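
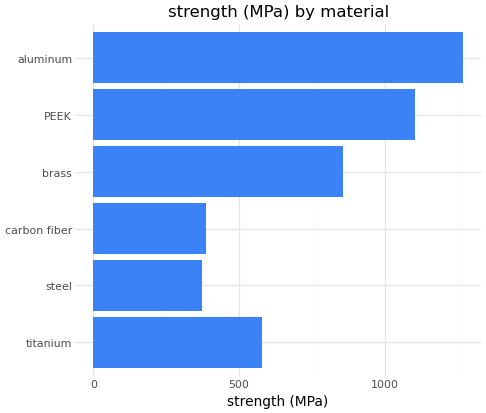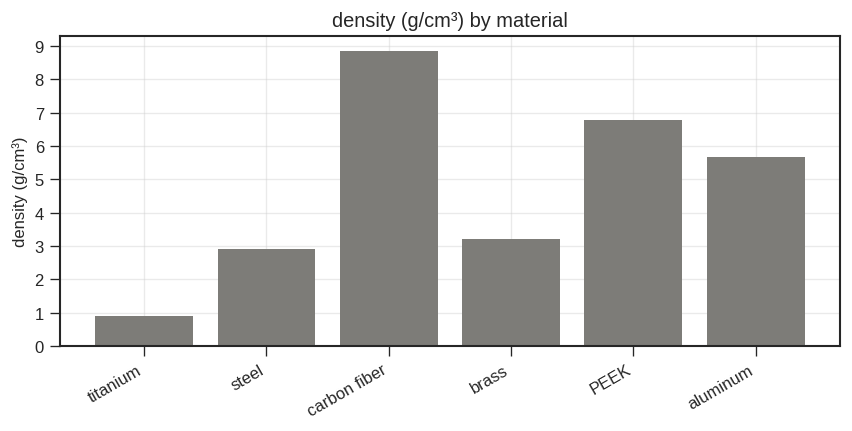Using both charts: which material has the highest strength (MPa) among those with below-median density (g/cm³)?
Chart 2 median density (g/cm³) ≈ 4; below-median materials: titanium, steel, brass. Among those, brass has the highest strength (MPa) (≈ 800).

brass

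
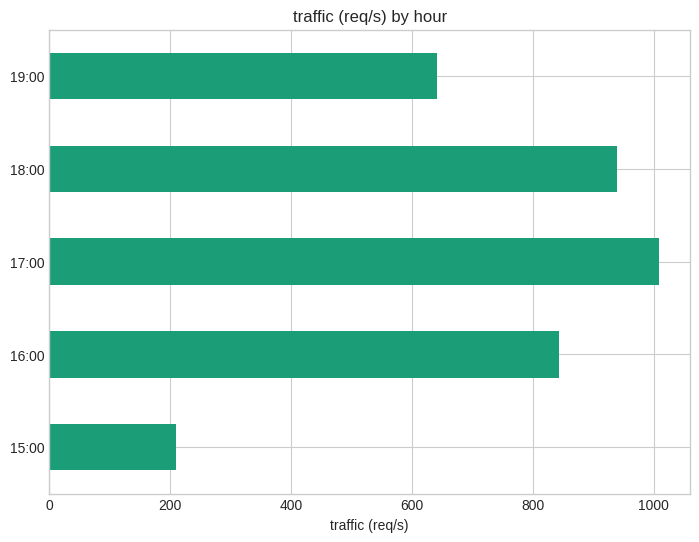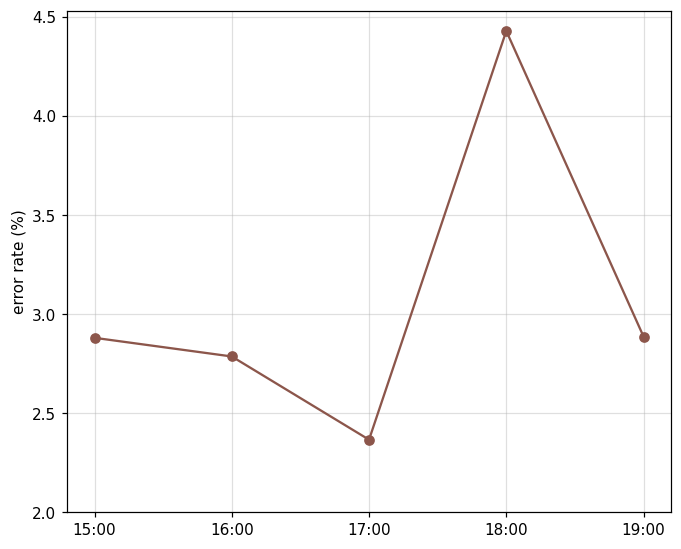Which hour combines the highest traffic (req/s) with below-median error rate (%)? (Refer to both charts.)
17:00

Chart 2 median error rate (%) ≈ 3; below-median hours: 16:00, 17:00. Among those, 17:00 has the highest traffic (req/s) (≈ 1000).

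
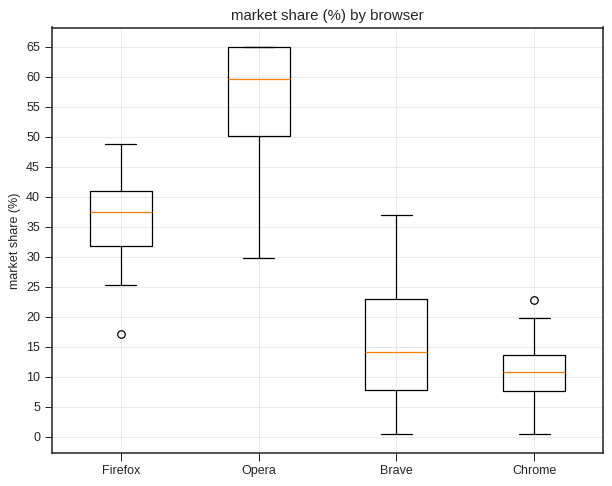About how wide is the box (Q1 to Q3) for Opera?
≈ 15

Q3 ≈ 65, Q1 ≈ 50; IQR ≈ 15.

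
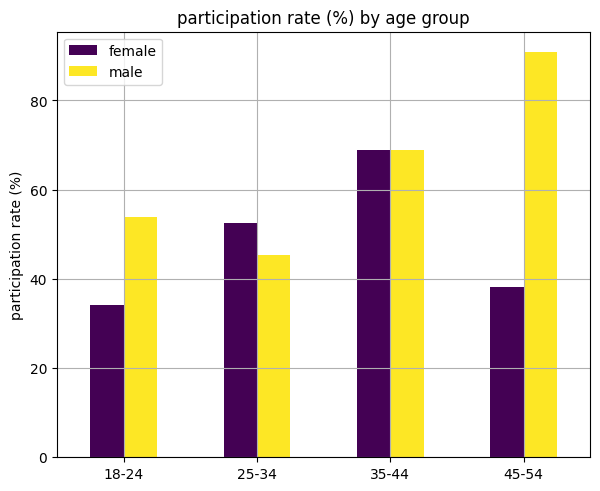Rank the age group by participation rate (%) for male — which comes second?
Top 3 for male: 45-54 ≈ 90, 35-44 ≈ 70, 18-24 ≈ 50.

35-44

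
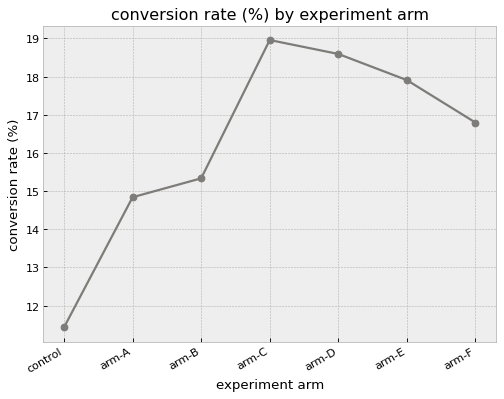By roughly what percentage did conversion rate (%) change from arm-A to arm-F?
≈ +13.3%

arm-A ≈ 15, arm-F ≈ 17; (17 − 15) / 15 ≈ +13.3%.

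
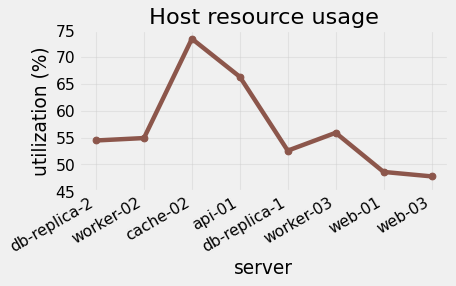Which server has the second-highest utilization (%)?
api-01

Top 3: cache-02 ≈ 75, api-01 ≈ 65, worker-03 ≈ 55.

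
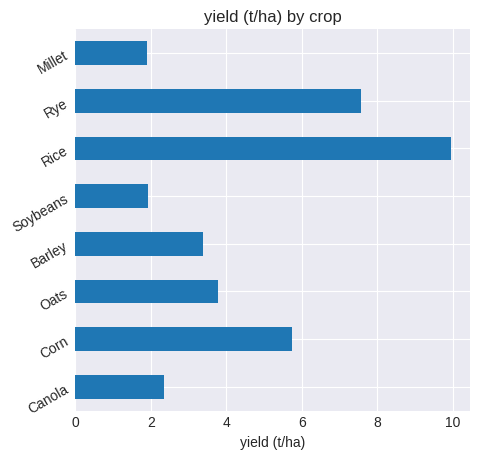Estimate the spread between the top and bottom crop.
≈ 8

Max Rice ≈ 10, min Millet ≈ 2; range ≈ 8.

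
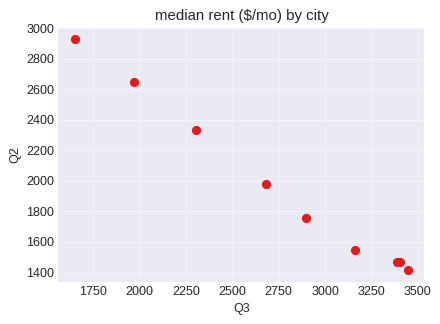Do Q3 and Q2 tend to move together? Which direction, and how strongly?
negative, strong

Points are negatively correlated; strong (|r| ≈ 1.0).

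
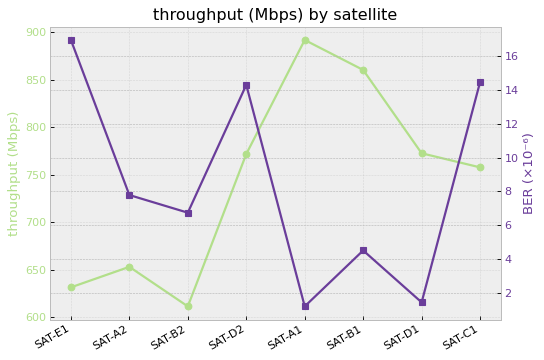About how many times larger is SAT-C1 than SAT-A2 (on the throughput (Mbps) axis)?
SAT-C1 ≈ 750, SAT-A2 ≈ 650; 750/650 ≈ 1.15.

≈ 1.15×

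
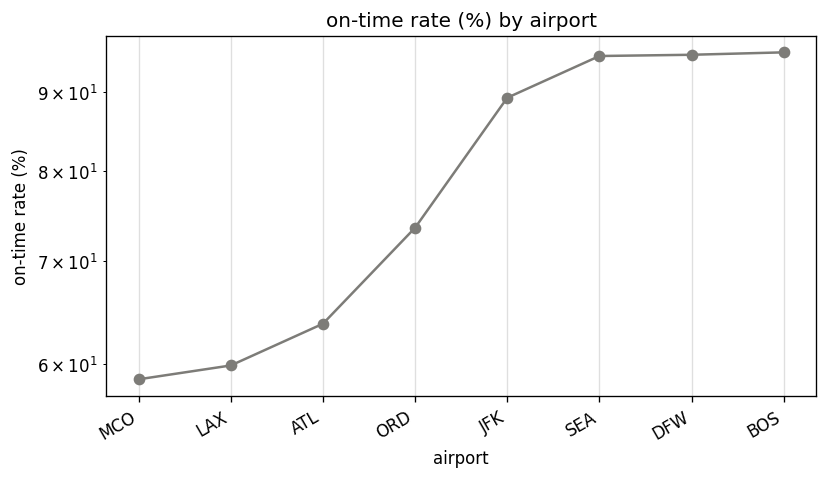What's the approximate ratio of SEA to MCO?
SEA ≈ 95, MCO ≈ 60; 95/60 ≈ 1.58.

≈ 1.58×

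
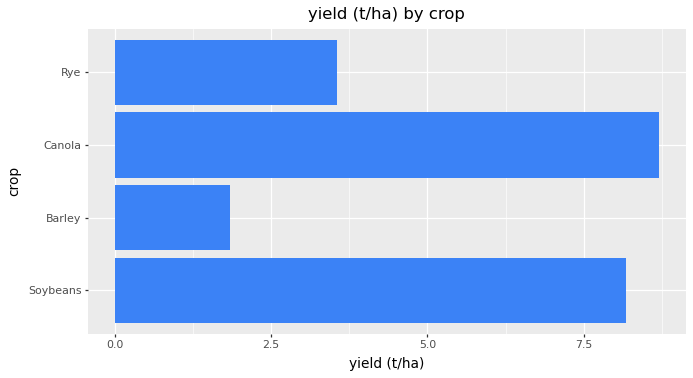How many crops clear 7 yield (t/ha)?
Above 7: Soybeans, Canola.

2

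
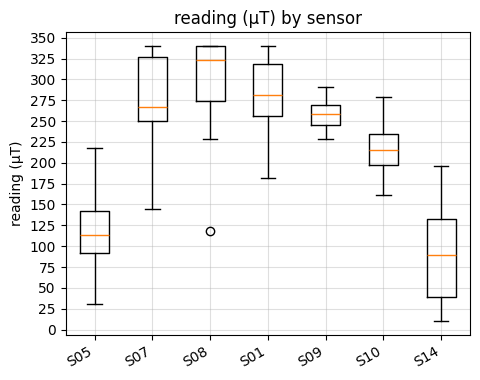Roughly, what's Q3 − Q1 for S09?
≈ 25

Q3 ≈ 275, Q1 ≈ 250; IQR ≈ 25.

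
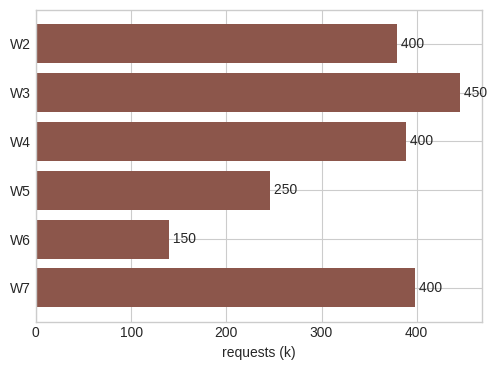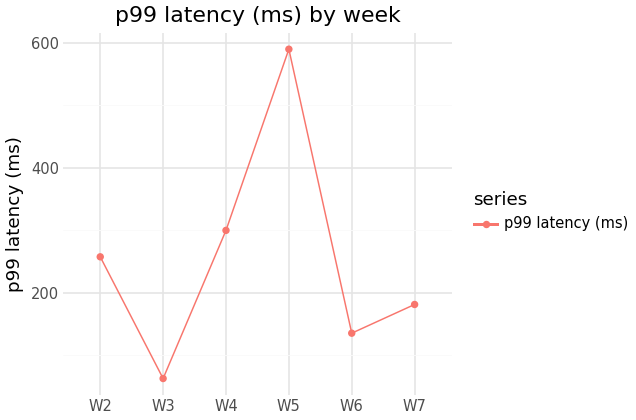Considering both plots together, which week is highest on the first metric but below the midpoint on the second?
W3

Chart 2 median p99 latency (ms) ≈ 200; below-median weeks: W3, W6, W7. Among those, W3 has the highest requests (k) (≈ 450).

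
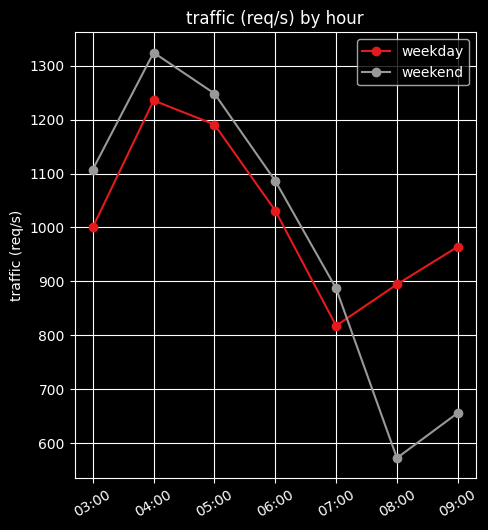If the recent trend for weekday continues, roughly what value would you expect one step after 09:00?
Last three: 800, 900, 1000 → slope ≈ 100/step → next ≈ 1100.

≈ 1100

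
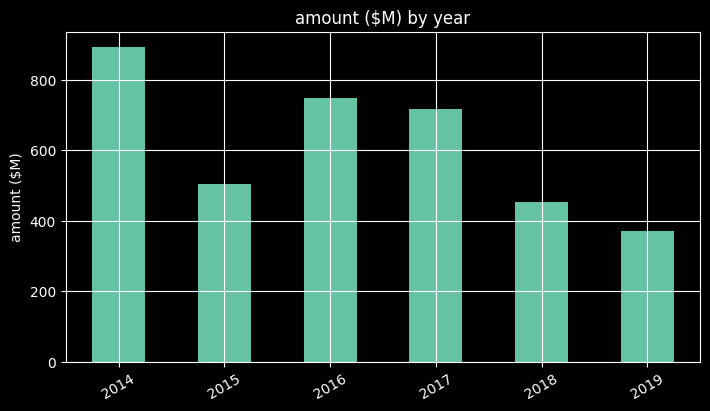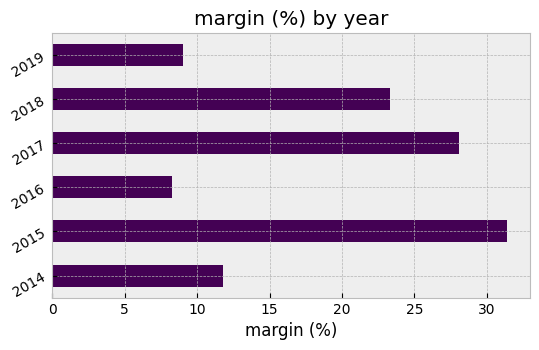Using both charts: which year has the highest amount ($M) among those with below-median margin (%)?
2014

Chart 2 median margin (%) ≈ 20; below-median years: 2014, 2016, 2019. Among those, 2014 has the highest amount ($M) (≈ 900).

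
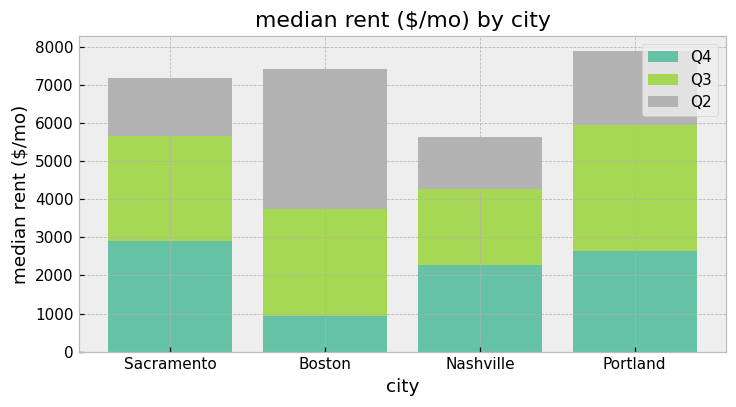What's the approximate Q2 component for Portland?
≈ 2000

Q2 top ≈ 8000, bottom ≈ 6000; segment ≈ 2000.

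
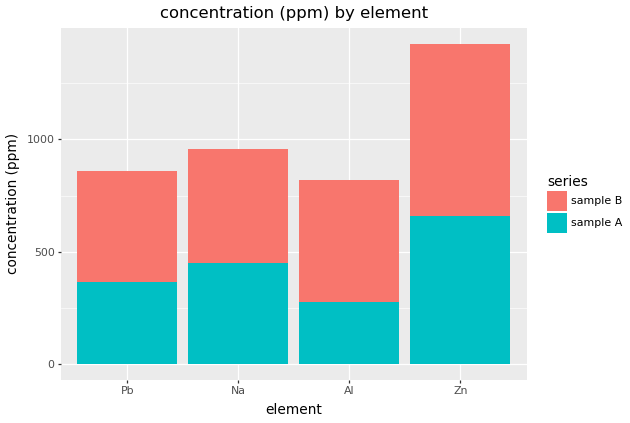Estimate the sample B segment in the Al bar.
≈ 600

sample B top ≈ 800, bottom ≈ 200; segment ≈ 600.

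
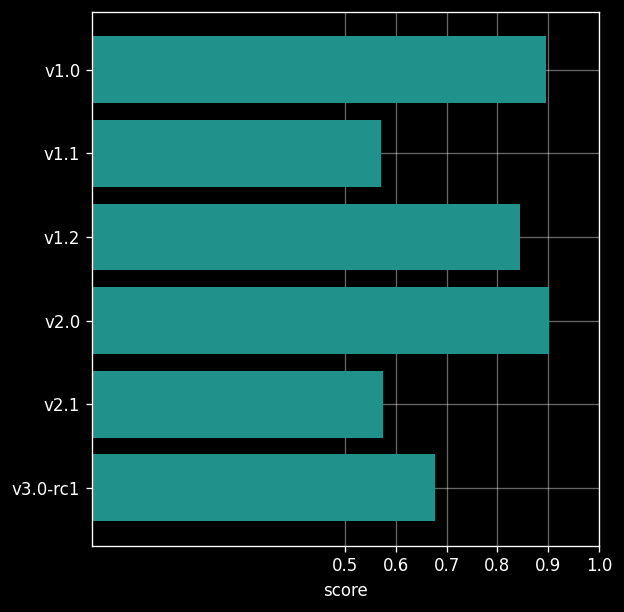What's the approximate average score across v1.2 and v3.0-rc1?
(0.8 + 0.7) / 2 ≈ 0.75.

≈ 0.75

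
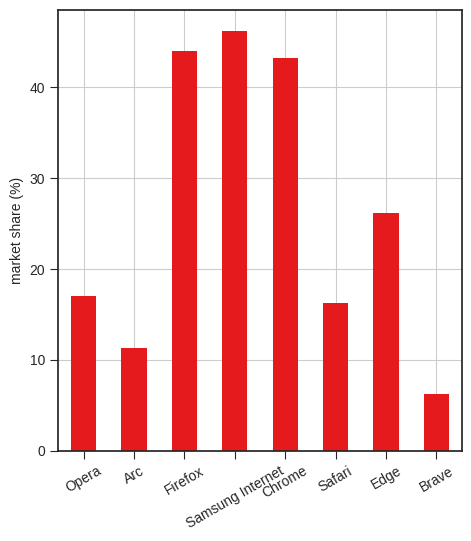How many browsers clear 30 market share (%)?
3

Above 30: Firefox, Samsung Internet, Chrome.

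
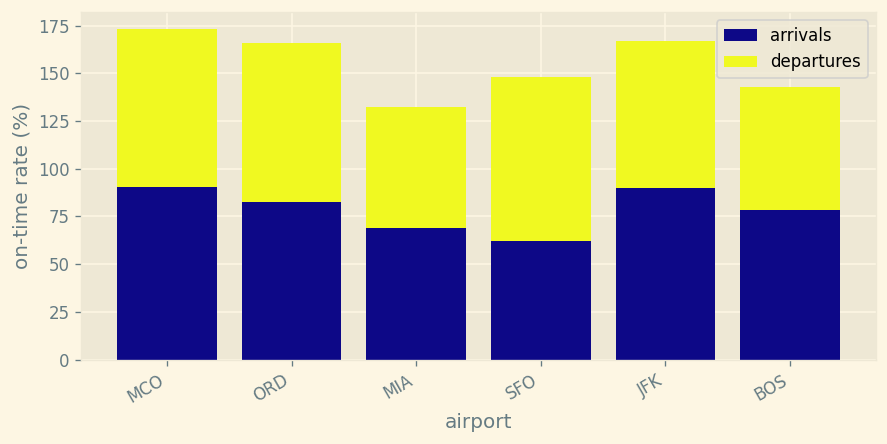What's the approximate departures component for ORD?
≈ 80

departures top ≈ 160, bottom ≈ 80; segment ≈ 80.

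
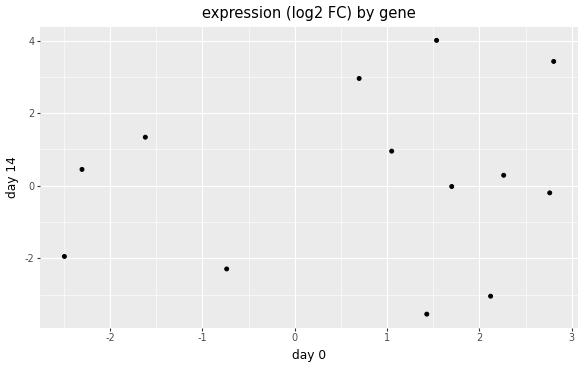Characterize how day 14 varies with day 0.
no clear correlation

Points are roughly uncorrelated; weak (|r| ≈ 0.2).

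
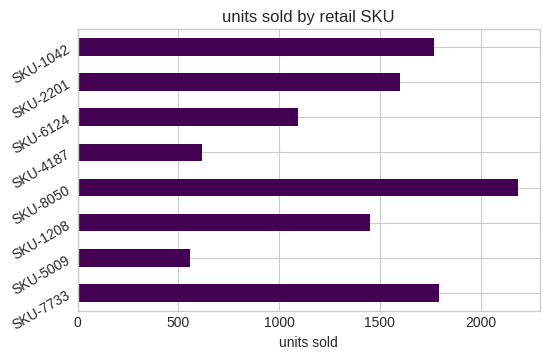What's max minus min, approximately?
Max SKU-8050 ≈ 2200, min SKU-5009 ≈ 600; range ≈ 1600.

≈ 1600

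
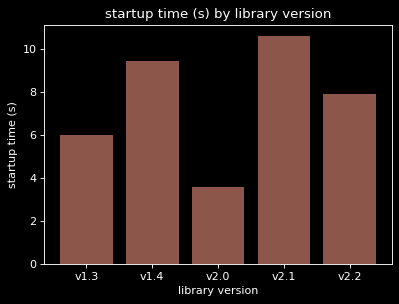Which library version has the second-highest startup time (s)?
v1.4

Top 3: v2.1 ≈ 11, v1.4 ≈ 9, v2.2 ≈ 8.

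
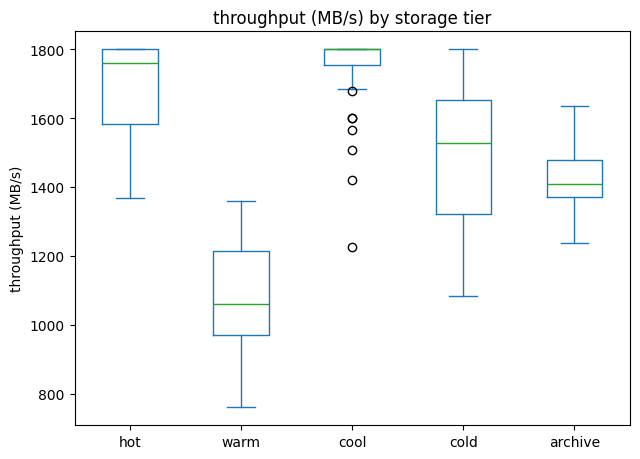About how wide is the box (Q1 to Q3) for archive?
Q3 ≈ 1500, Q1 ≈ 1400; IQR ≈ 100.

≈ 100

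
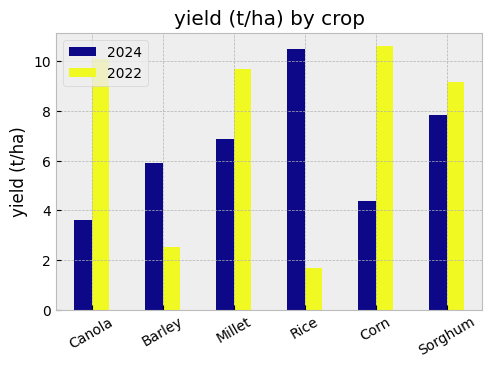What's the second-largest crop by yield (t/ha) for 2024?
Top 3 for 2024: Rice ≈ 10, Sorghum ≈ 8, Millet ≈ 7.

Sorghum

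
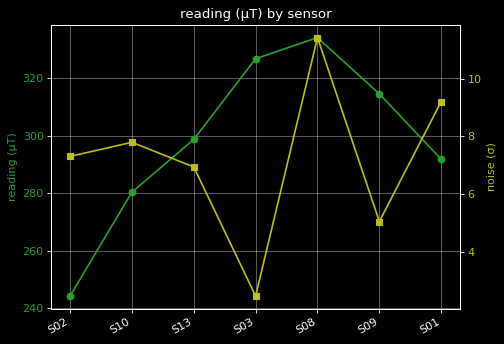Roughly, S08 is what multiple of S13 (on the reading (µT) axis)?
S08 ≈ 330, S13 ≈ 300; 330/300 ≈ 1.1.

≈ 1.1×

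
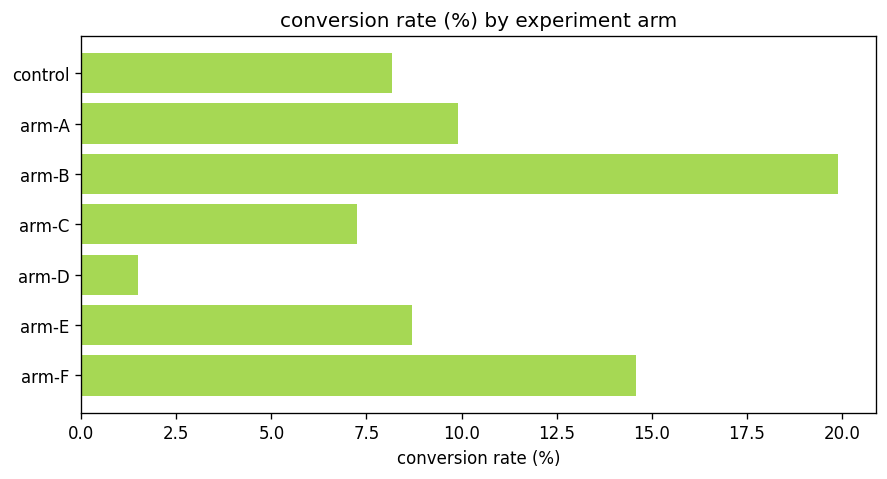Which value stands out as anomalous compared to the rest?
arm-B ≈ 20; the rest sit between ≈ 2 and ≈ 14.

arm-B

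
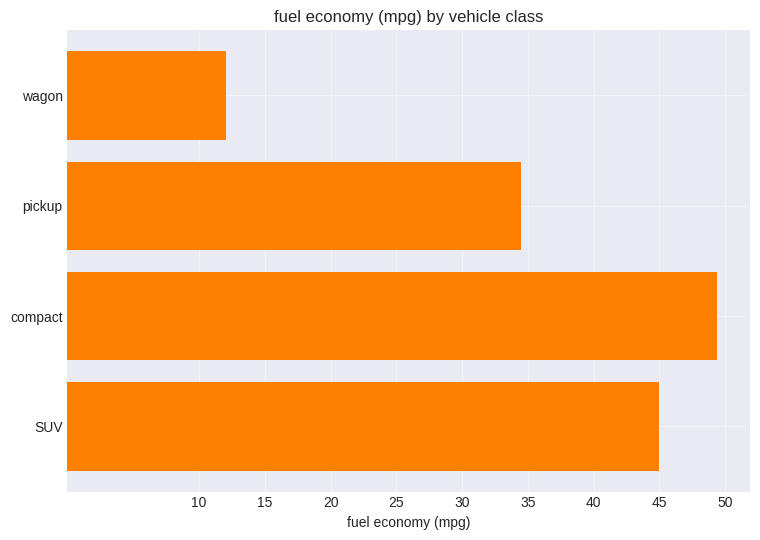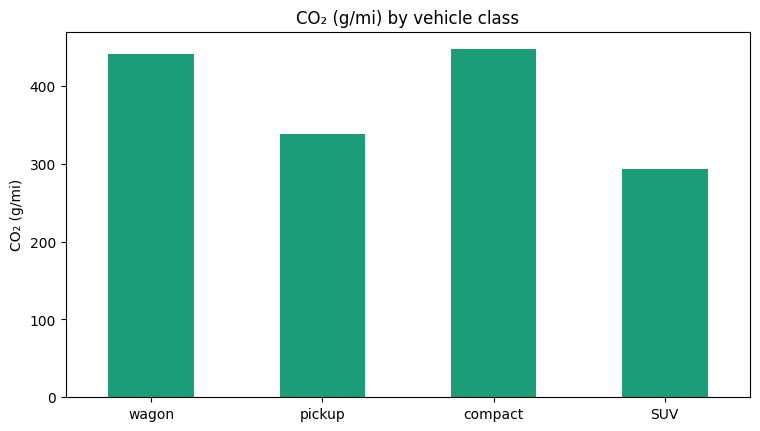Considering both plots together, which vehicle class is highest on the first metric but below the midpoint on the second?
SUV

Chart 2 median CO₂ (g/mi) ≈ 400; below-median vehicle classes: pickup, SUV. Among those, SUV has the highest fuel economy (mpg) (≈ 45).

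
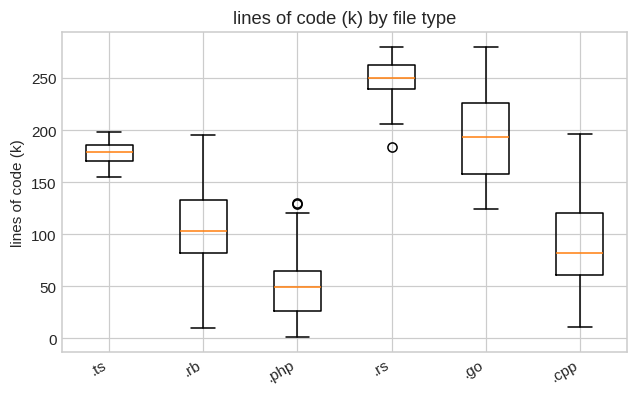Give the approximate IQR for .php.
Q3 ≈ 60, Q1 ≈ 20; IQR ≈ 40.

≈ 40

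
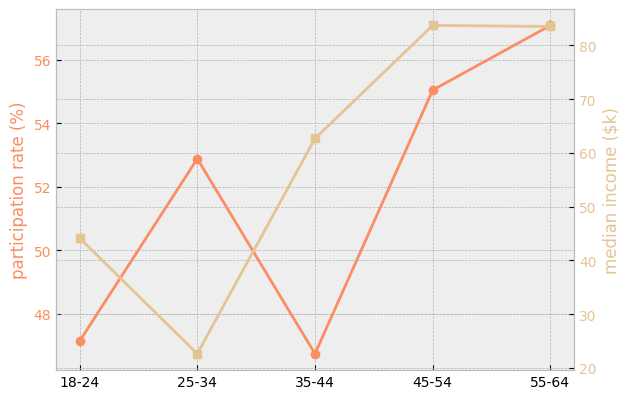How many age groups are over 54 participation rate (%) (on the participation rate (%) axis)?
2

Above 54: 45-54, 55-64.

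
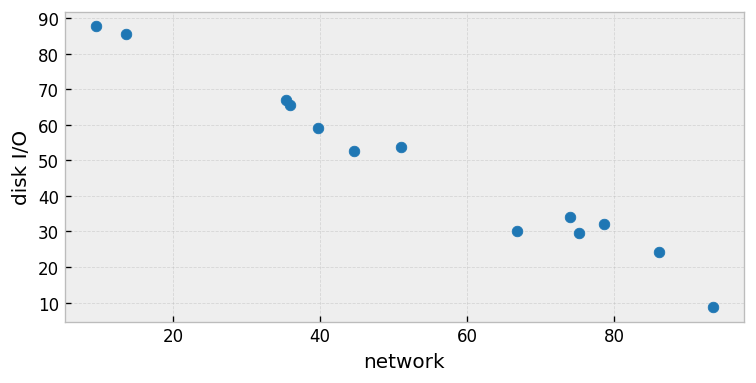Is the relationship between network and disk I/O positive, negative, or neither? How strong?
Points are negatively correlated; strong (|r| ≈ 1.0).

negative, strong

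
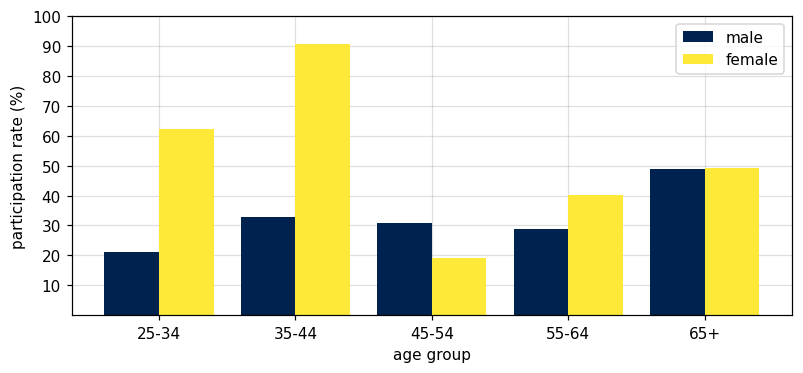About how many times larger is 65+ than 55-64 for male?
≈ 1.67×

65+ ≈ 50, 55-64 ≈ 30; 50/30 ≈ 1.67.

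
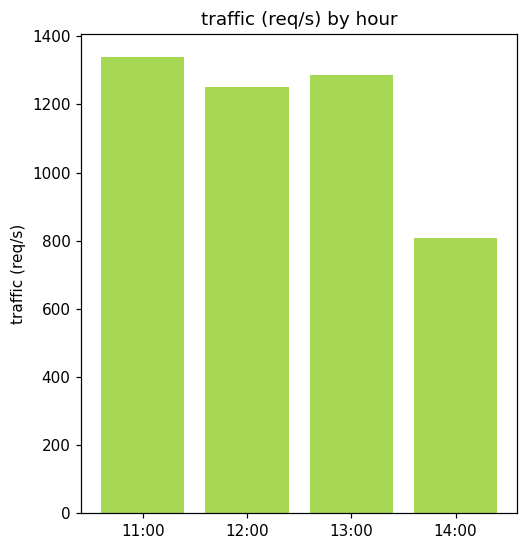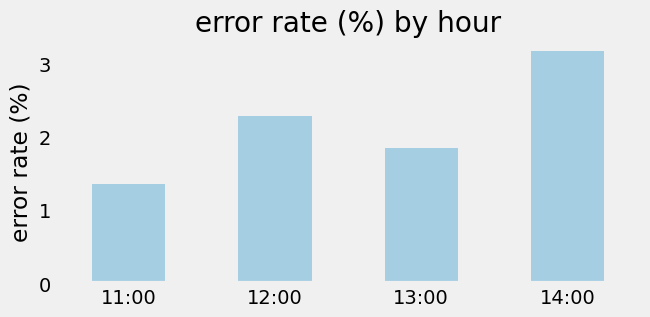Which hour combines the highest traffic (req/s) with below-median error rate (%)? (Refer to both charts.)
11:00

Chart 2 median error rate (%) ≈ 2; below-median hours: 11:00, 13:00. Among those, 11:00 has the highest traffic (req/s) (≈ 1400).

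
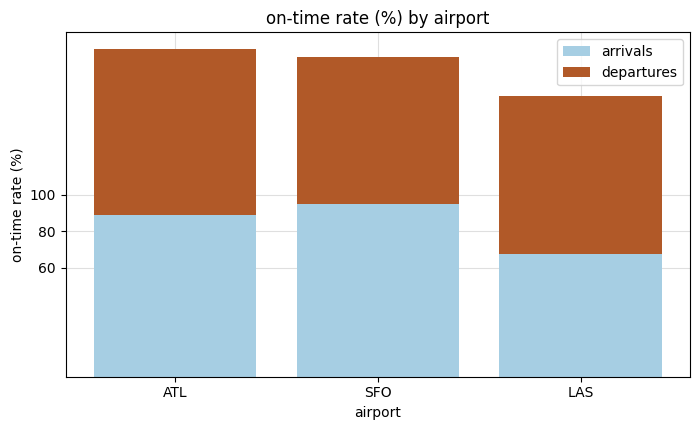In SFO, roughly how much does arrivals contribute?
≈ 100

arrivals top ≈ 100, bottom ≈ 0; segment ≈ 100.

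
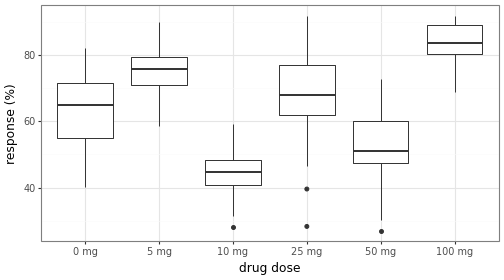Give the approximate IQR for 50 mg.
≈ 15

Q3 ≈ 60, Q1 ≈ 45; IQR ≈ 15.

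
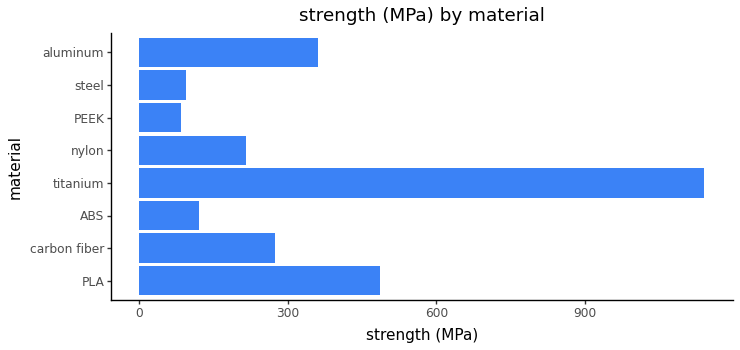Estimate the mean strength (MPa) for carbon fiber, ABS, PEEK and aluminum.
≈ 225

(300 + 100 + 100 + 400) / 4 ≈ 225.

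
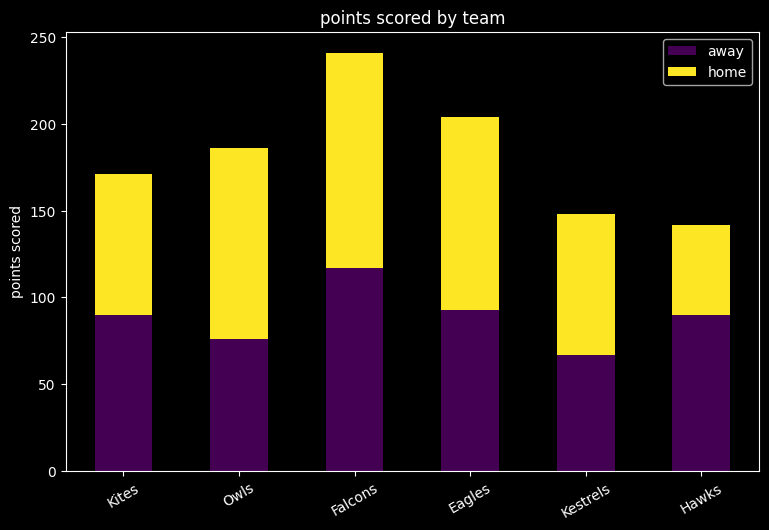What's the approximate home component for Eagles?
home top ≈ 200, bottom ≈ 100; segment ≈ 100.

≈ 100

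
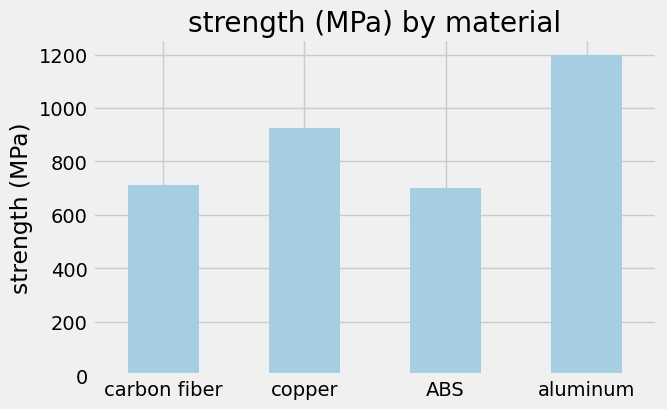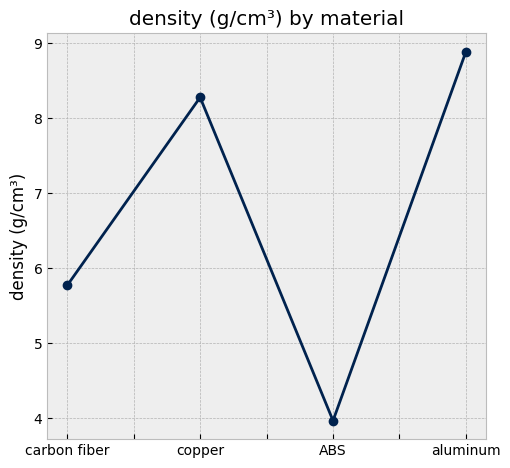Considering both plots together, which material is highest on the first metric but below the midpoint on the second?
carbon fiber

Chart 2 median density (g/cm³) ≈ 7; below-median materials: carbon fiber, ABS. Among those, carbon fiber has the highest strength (MPa) (≈ 800).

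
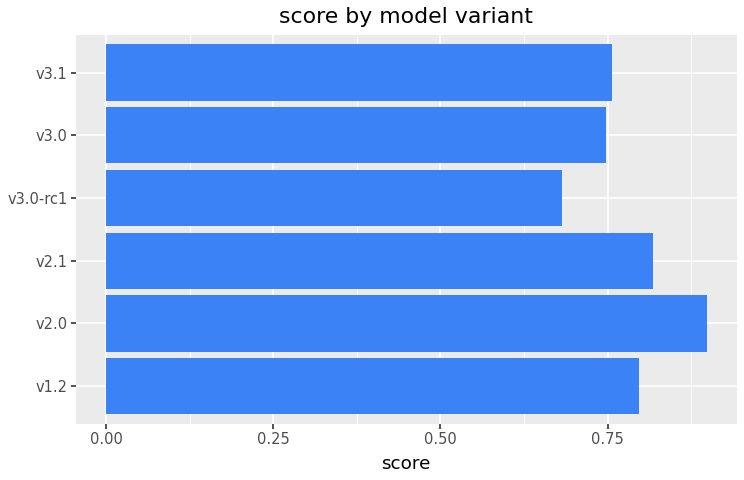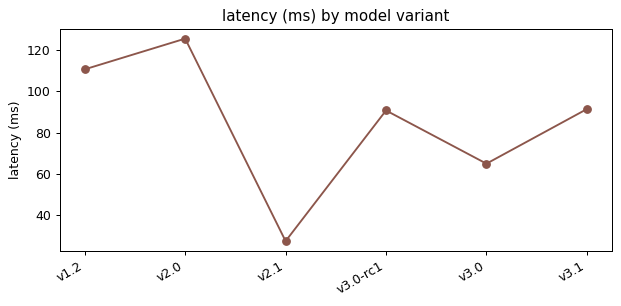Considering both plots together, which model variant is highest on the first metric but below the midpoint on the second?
Chart 2 median latency (ms) ≈ 100; below-median model variants: v2.1, v3.0-rc1, v3.0. Among those, v2.1 has the highest score (≈ 0.8).

v2.1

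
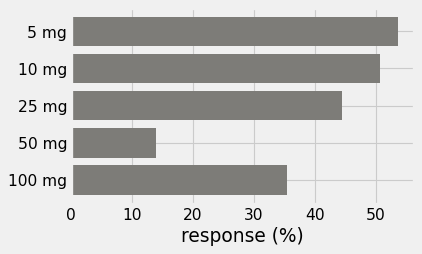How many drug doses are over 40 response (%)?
3

Above 40: 5 mg, 10 mg, 25 mg.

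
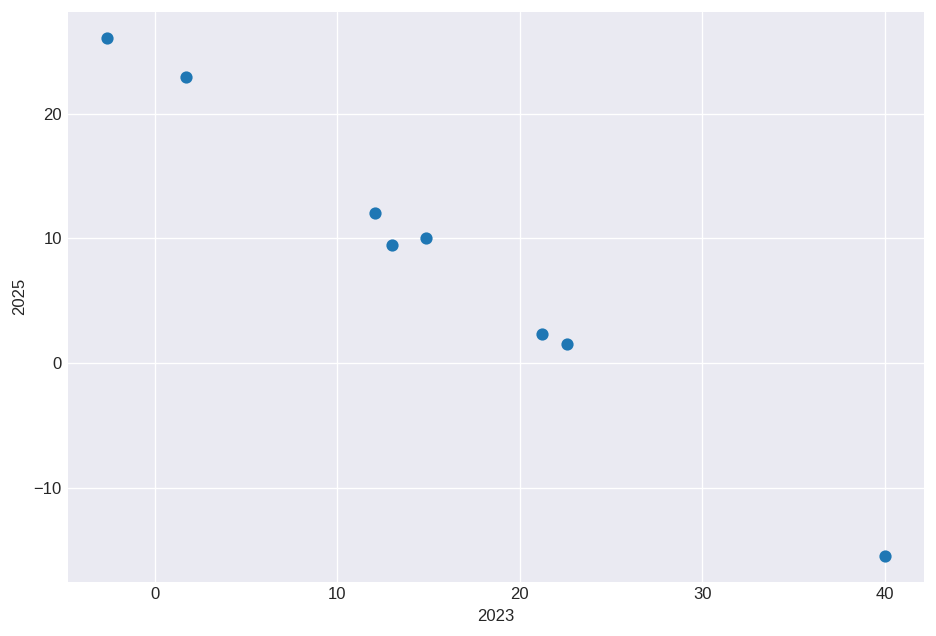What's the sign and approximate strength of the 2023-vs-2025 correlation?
negative, strong

Points are negatively correlated; strong (|r| ≈ 1.0).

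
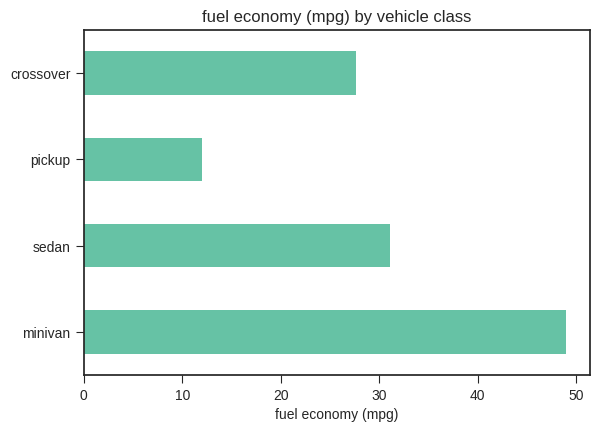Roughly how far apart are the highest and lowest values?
≈ 40

Max minivan ≈ 50, min pickup ≈ 10; range ≈ 40.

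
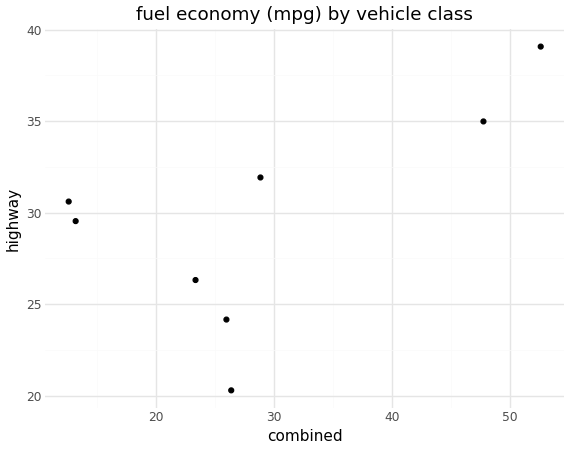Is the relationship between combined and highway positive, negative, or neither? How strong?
positive, moderate

Points are positively correlated; moderate (|r| ≈ 0.6).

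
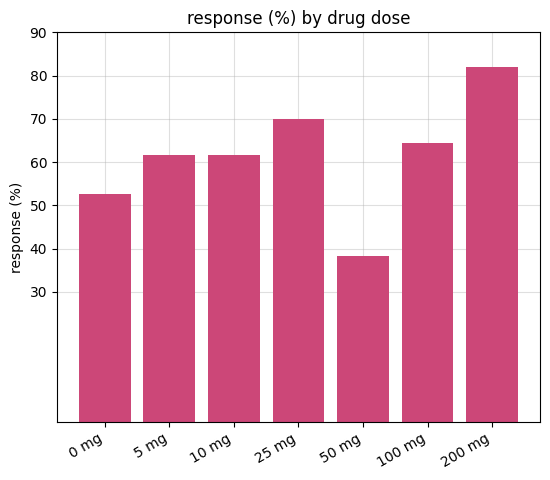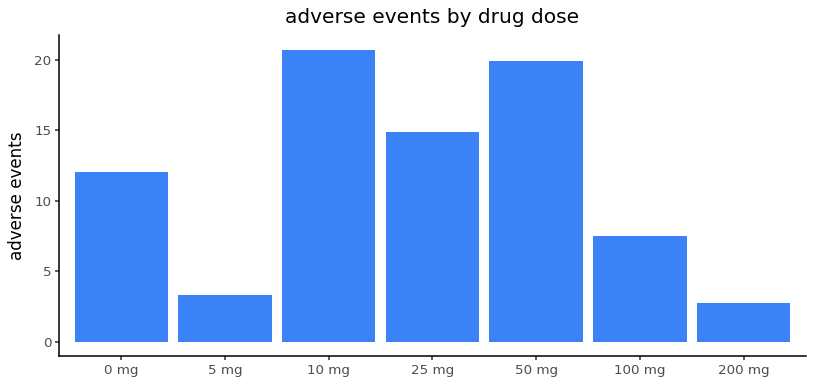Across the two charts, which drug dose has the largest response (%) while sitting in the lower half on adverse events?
Chart 2 median adverse events ≈ 12; below-median drug doses: 5 mg, 100 mg, 200 mg. Among those, 200 mg has the highest response (%) (≈ 80).

200 mg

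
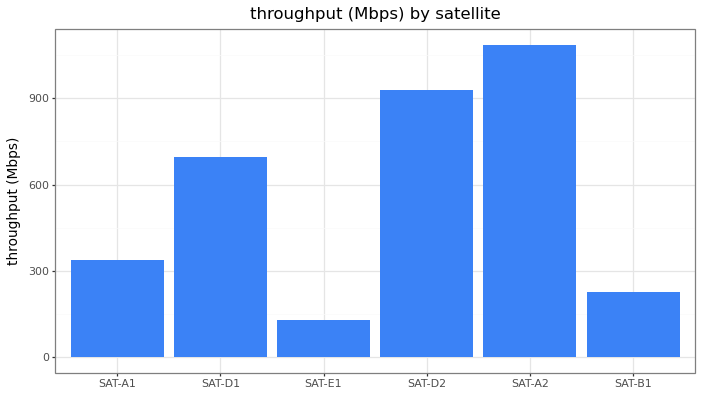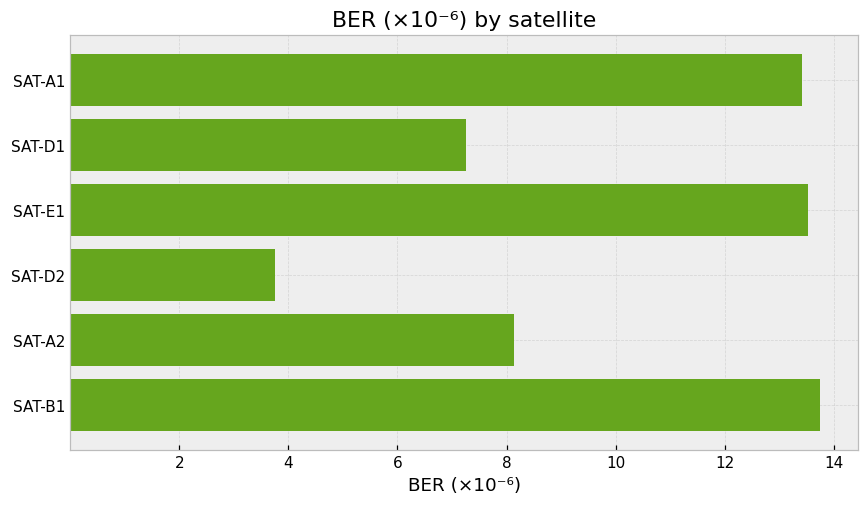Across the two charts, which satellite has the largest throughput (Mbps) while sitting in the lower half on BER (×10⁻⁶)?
Chart 2 median BER (×10⁻⁶) ≈ 10; below-median satellites: SAT-D1, SAT-D2, SAT-A2. Among those, SAT-A2 has the highest throughput (Mbps) (≈ 1100).

SAT-A2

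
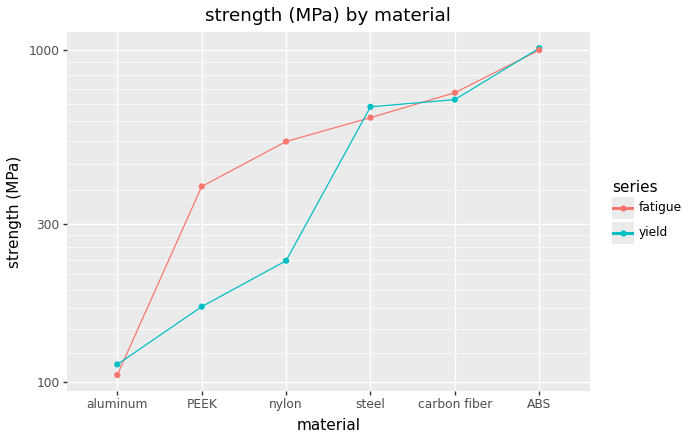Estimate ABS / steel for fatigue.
≈ 1.67×

ABS ≈ 1000, steel ≈ 600; 1000/600 ≈ 1.67.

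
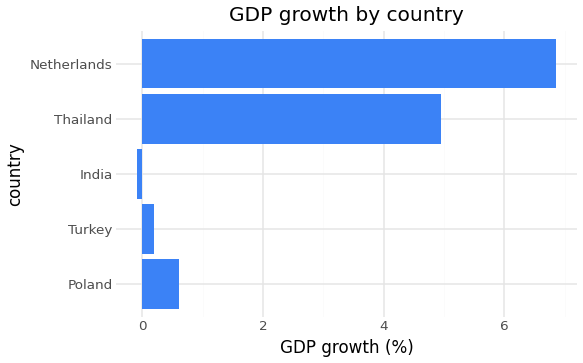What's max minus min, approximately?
Max Netherlands ≈ 7, min India ≈ 0; range ≈ 7.

≈ 7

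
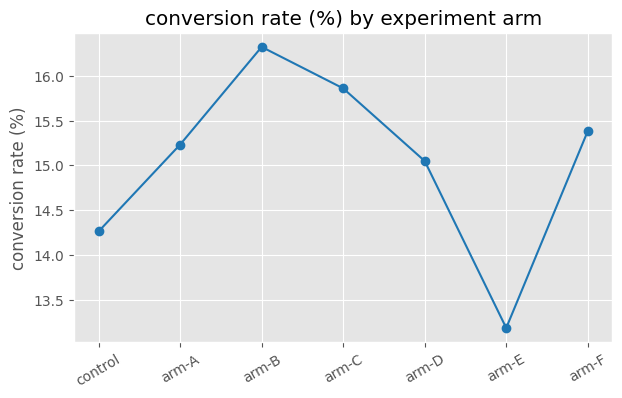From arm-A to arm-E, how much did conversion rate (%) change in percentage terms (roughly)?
≈ -13.3%

arm-A ≈ 15.0, arm-E ≈ 13.0; (13.0 − 15.0) / 15.0 ≈ -13.3%.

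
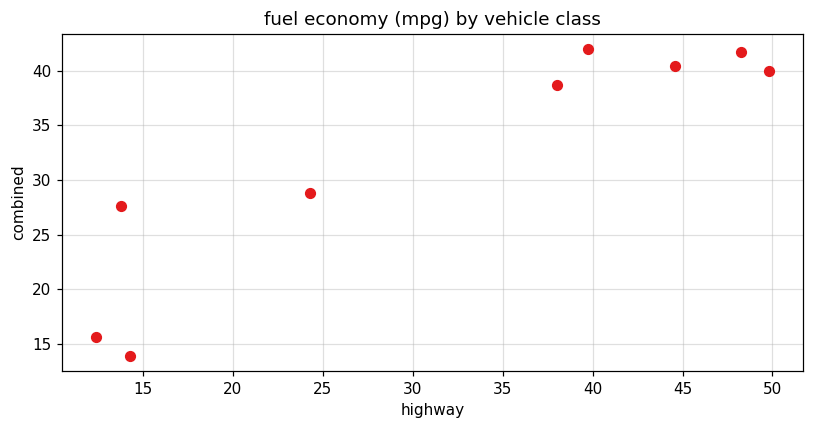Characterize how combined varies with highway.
positive, strong

Points are positively correlated; strong (|r| ≈ 0.9).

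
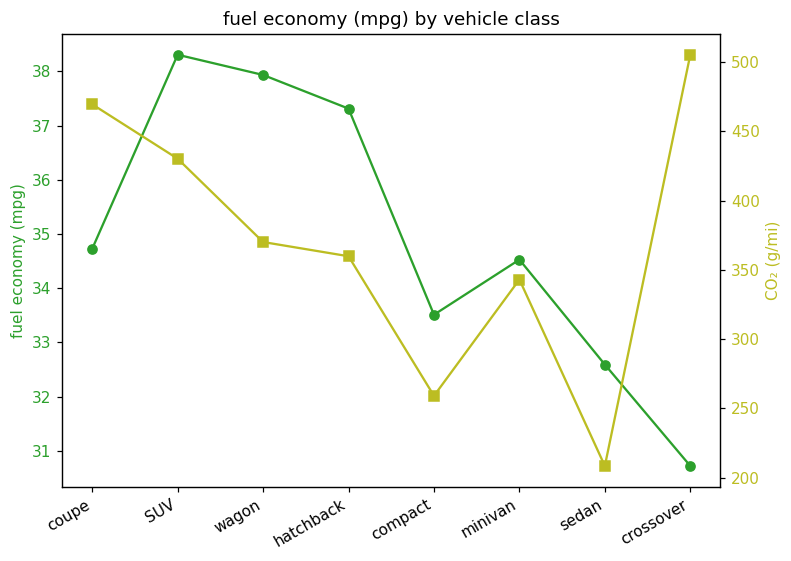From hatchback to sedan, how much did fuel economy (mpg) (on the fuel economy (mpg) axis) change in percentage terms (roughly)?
≈ -10.8%

hatchback ≈ 37, sedan ≈ 33; (33 − 37) / 37 ≈ -10.8%.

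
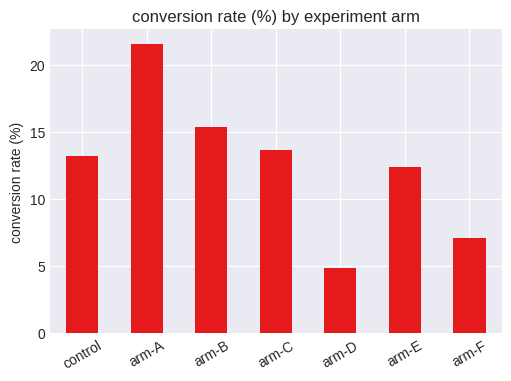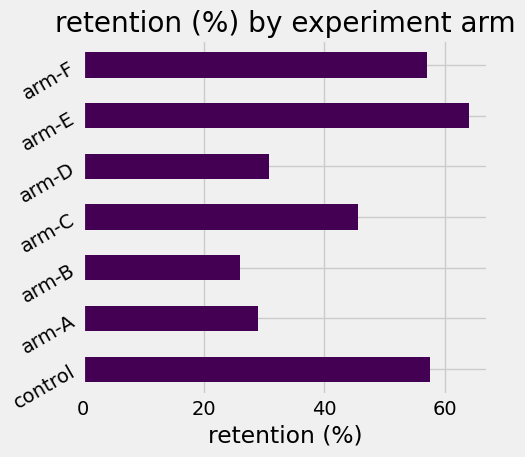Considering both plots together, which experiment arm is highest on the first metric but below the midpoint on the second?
arm-A

Chart 2 median retention (%) ≈ 50; below-median experiment arms: arm-A, arm-B, arm-D. Among those, arm-A has the highest conversion rate (%) (≈ 22).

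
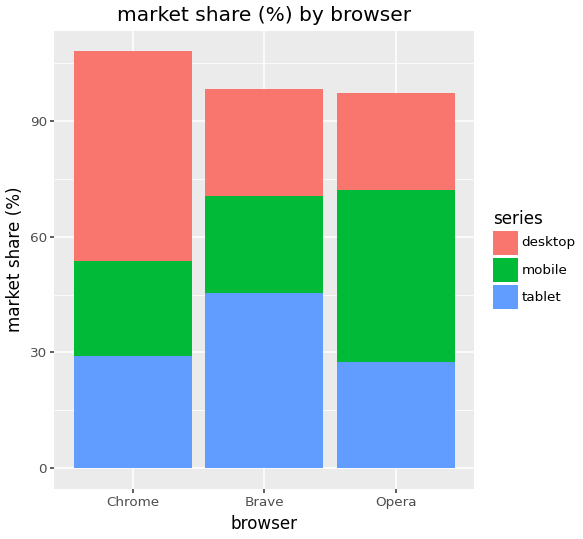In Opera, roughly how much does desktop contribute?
desktop top ≈ 100, bottom ≈ 70; segment ≈ 30.

≈ 30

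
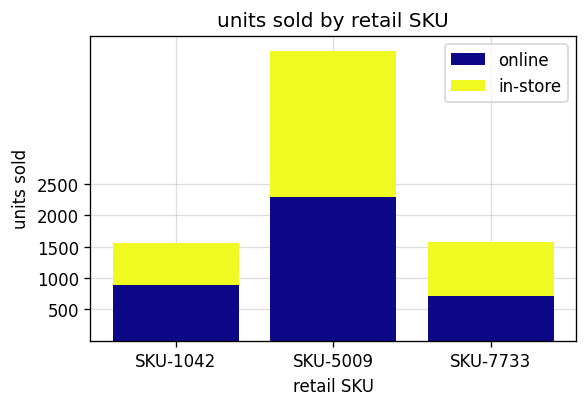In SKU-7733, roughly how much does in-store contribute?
in-store top ≈ 1500, bottom ≈ 500; segment ≈ 1000.

≈ 1000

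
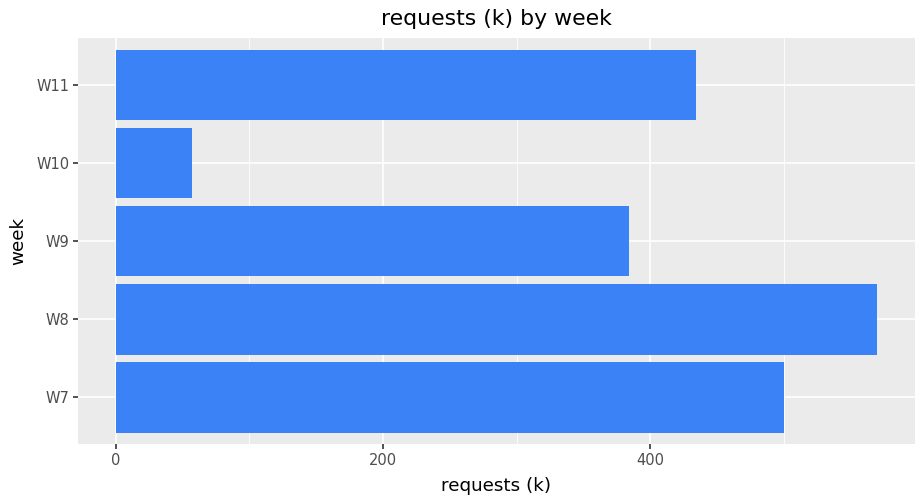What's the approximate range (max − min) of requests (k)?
≈ 500

Max W8 ≈ 550, min W10 ≈ 50; range ≈ 500.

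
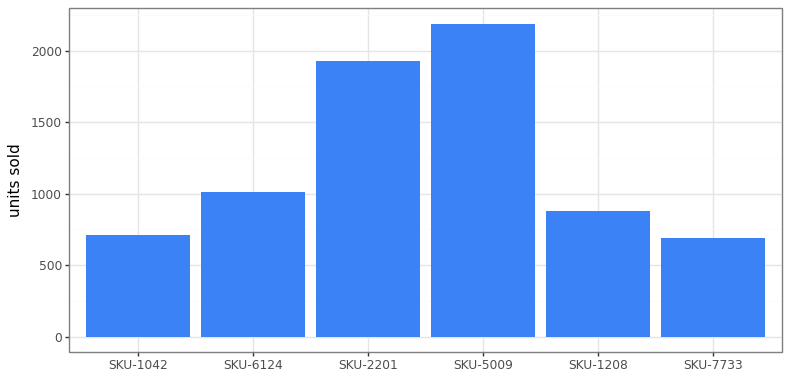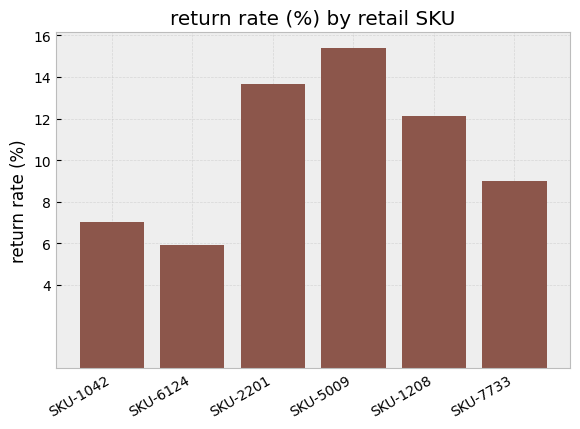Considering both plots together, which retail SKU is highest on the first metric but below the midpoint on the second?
SKU-6124

Chart 2 median return rate (%) ≈ 10; below-median retail SKUs: SKU-1042, SKU-6124, SKU-7733. Among those, SKU-6124 has the highest units sold (≈ 1000).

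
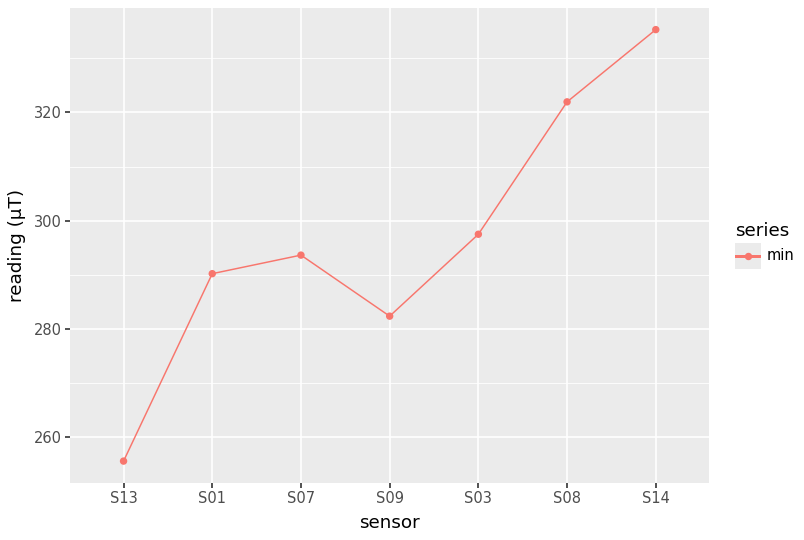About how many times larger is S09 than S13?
S09 ≈ 280, S13 ≈ 260; 280/260 ≈ 1.08.

≈ 1.08×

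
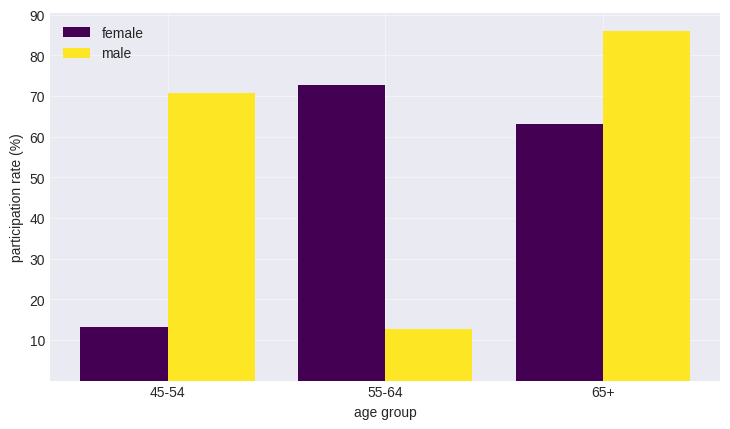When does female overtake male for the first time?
55-64

45-54: female ≈ 10 vs male ≈ 70 (not yet); 55-64: female ≈ 70 vs male ≈ 10 (first crossover).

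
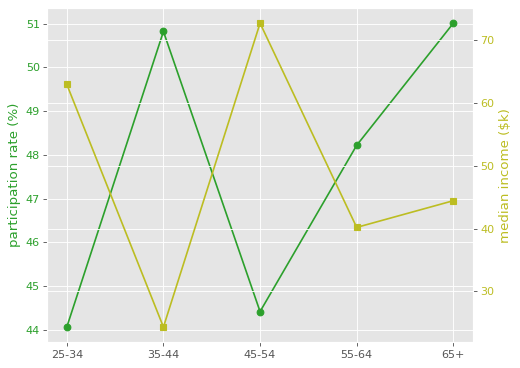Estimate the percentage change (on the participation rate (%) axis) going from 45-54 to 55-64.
45-54 ≈ 44, 55-64 ≈ 48; (48 − 44) / 44 ≈ +9.1%.

≈ +9.1%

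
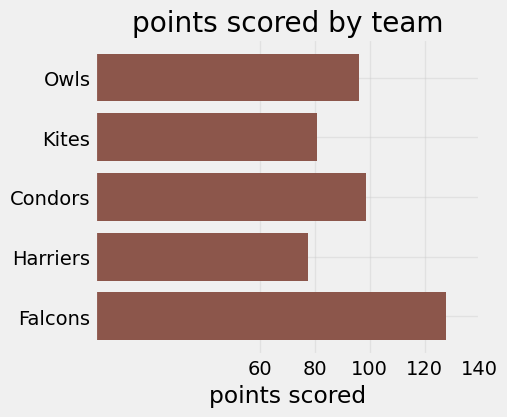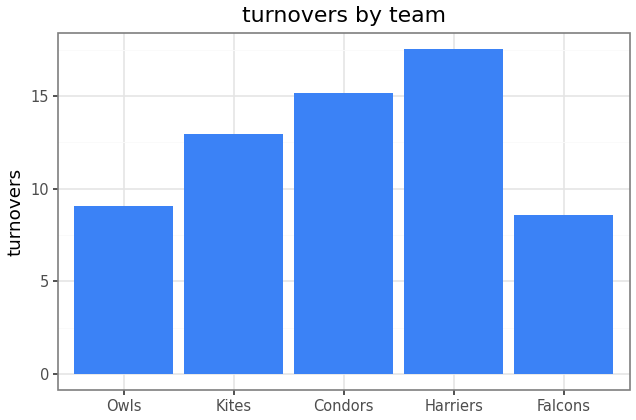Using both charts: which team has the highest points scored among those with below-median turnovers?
Falcons

Chart 2 median turnovers ≈ 12; below-median teams: Owls, Falcons. Among those, Falcons has the highest points scored (≈ 120).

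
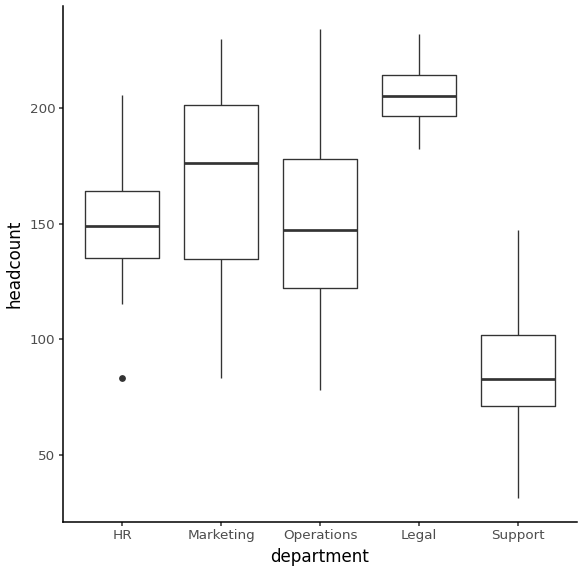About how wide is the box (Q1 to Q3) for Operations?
Q3 ≈ 180, Q1 ≈ 120; IQR ≈ 60.

≈ 60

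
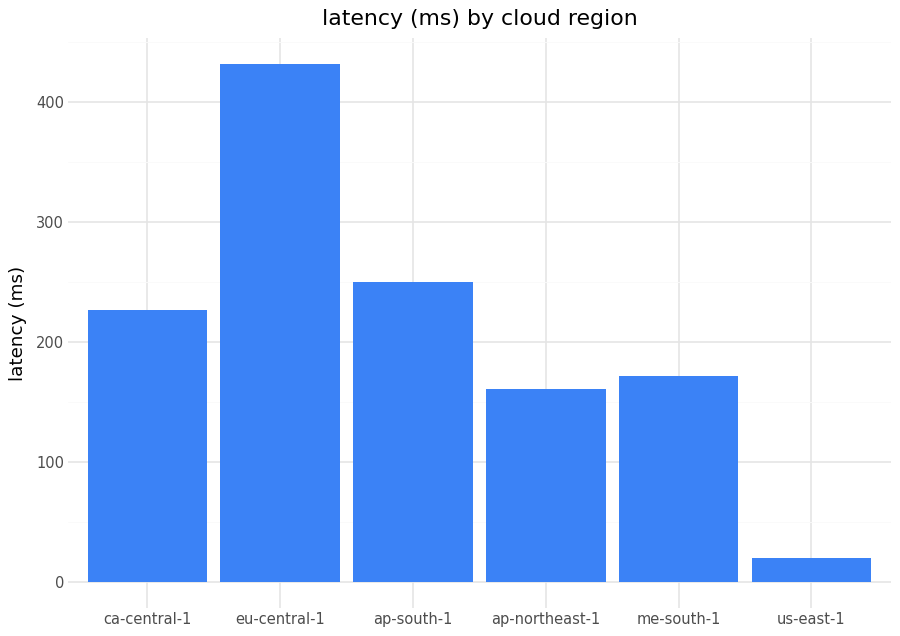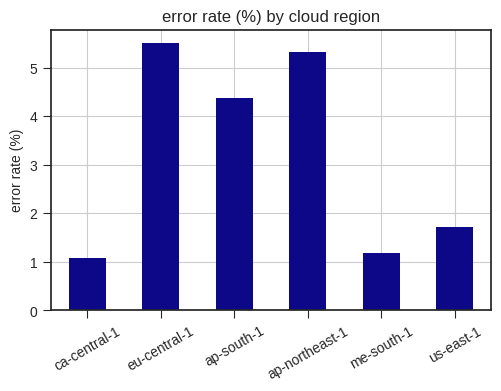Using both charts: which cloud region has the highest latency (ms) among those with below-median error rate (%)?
ca-central-1

Chart 2 median error rate (%) ≈ 3; below-median cloud regions: ca-central-1, me-south-1, us-east-1. Among those, ca-central-1 has the highest latency (ms) (≈ 250).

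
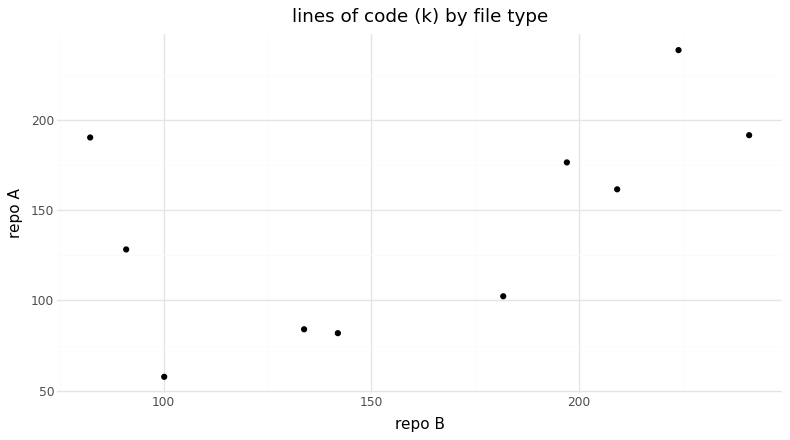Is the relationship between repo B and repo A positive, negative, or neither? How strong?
positive, moderate

Points are positively correlated; moderate (|r| ≈ 0.5).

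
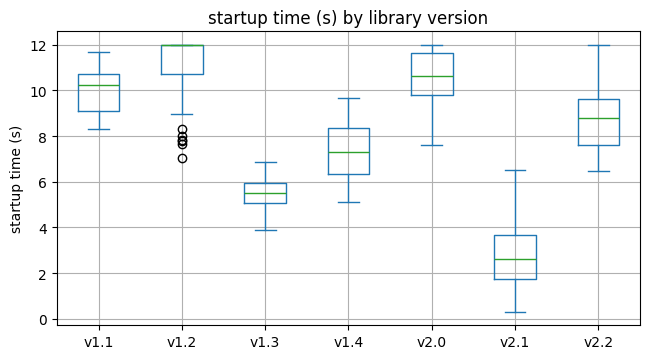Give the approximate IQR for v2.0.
Q3 ≈ 12, Q1 ≈ 10; IQR ≈ 2.

≈ 2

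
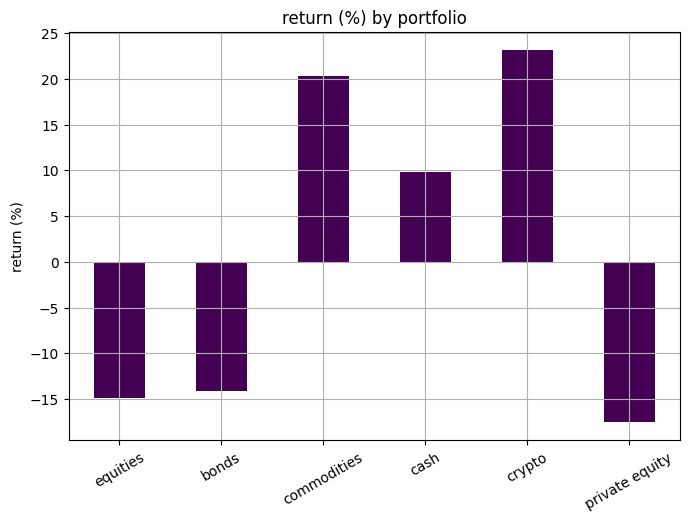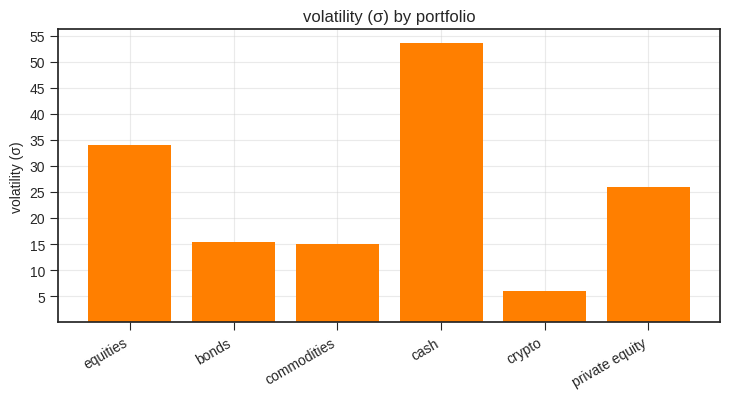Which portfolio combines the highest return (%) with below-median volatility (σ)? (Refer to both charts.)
crypto

Chart 2 median volatility (σ) ≈ 20; below-median portfolios: bonds, commodities, crypto. Among those, crypto has the highest return (%) (≈ 25).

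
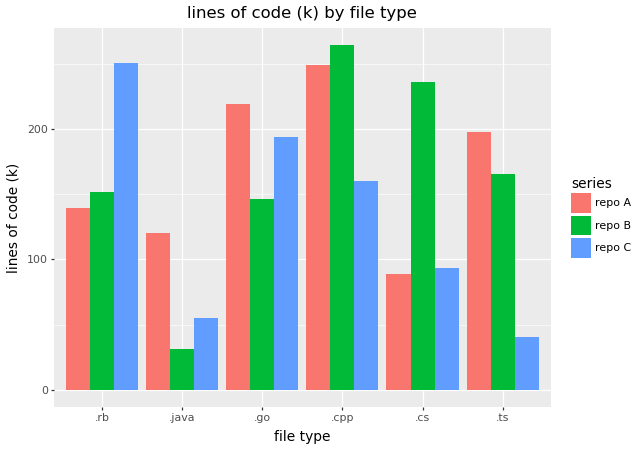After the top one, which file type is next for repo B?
Top 3 for repo B: .cpp ≈ 275, .cs ≈ 225, .ts ≈ 175.

.cs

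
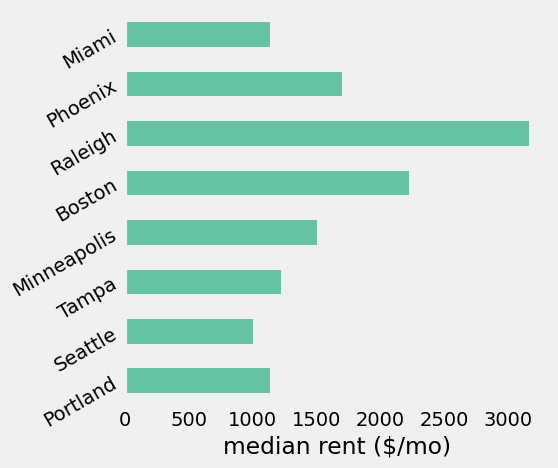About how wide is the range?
Max Raleigh ≈ 3000, min Seattle ≈ 1000; range ≈ 2000.

≈ 2000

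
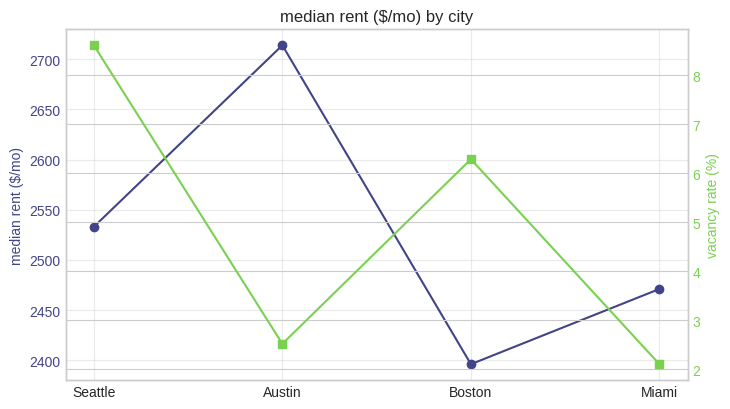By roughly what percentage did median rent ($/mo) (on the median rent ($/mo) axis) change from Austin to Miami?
Austin ≈ 2700, Miami ≈ 2450; (2450 − 2700) / 2700 ≈ -9.3%.

≈ -9.3%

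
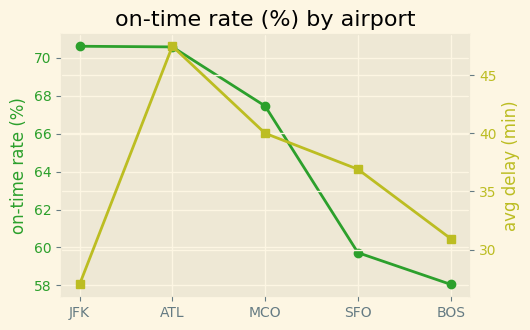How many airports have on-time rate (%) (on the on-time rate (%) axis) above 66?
Above 66: JFK, ATL, MCO.

3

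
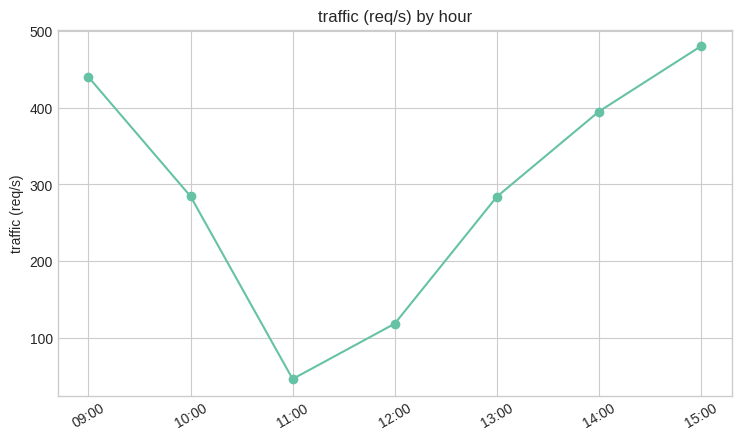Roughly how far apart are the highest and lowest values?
≈ 450

Max 15:00 ≈ 500, min 11:00 ≈ 50; range ≈ 450.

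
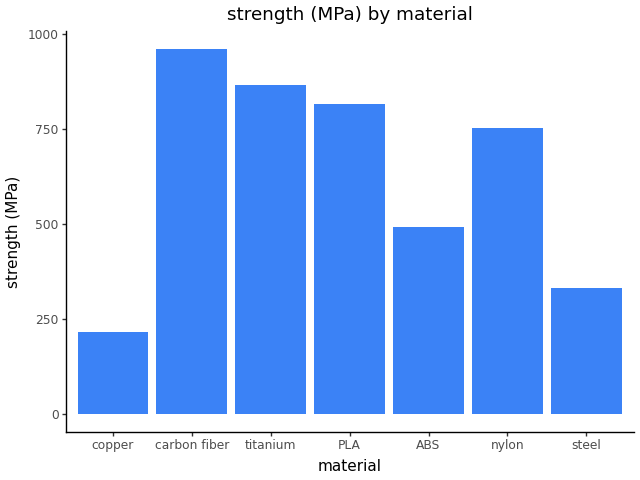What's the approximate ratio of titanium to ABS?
≈ 1.8×

titanium ≈ 900, ABS ≈ 500; 900/500 ≈ 1.8.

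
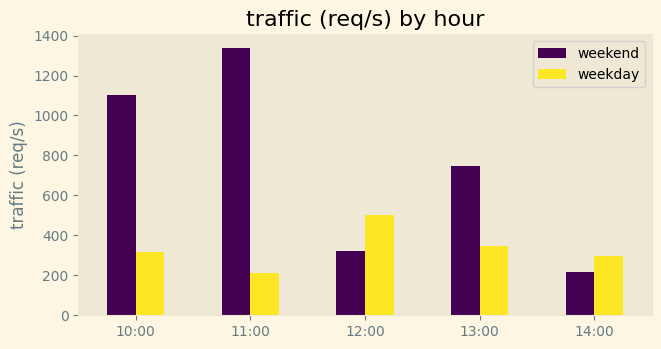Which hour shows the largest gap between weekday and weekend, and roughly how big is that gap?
11:00, ≈ 1200 req/s

11:00: weekday ≈ 200, weekend ≈ 1400 → gap ≈ 1200. Next-largest (10:00) is only ≈ 800.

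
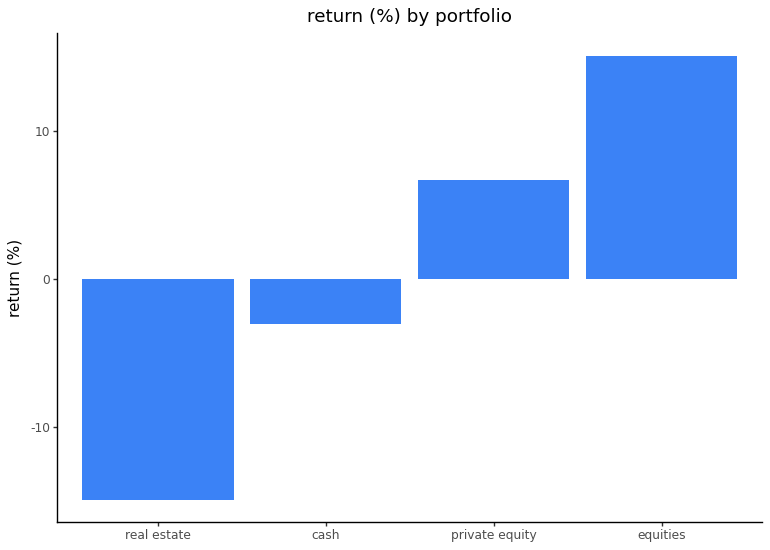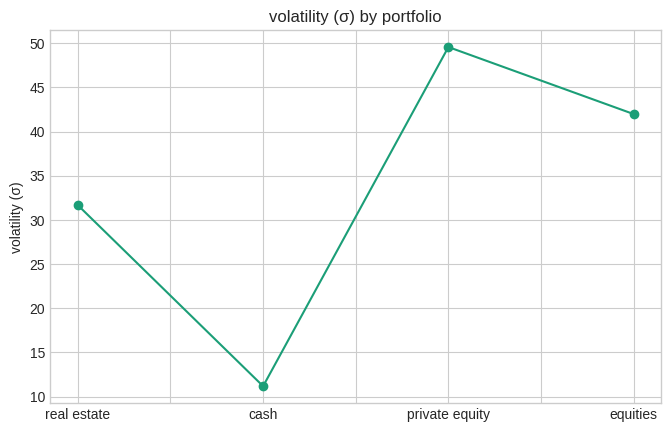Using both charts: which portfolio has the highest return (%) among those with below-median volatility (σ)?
Chart 2 median volatility (σ) ≈ 35; below-median portfolios: real estate, cash. Among those, cash has the highest return (%) (≈ -4).

cash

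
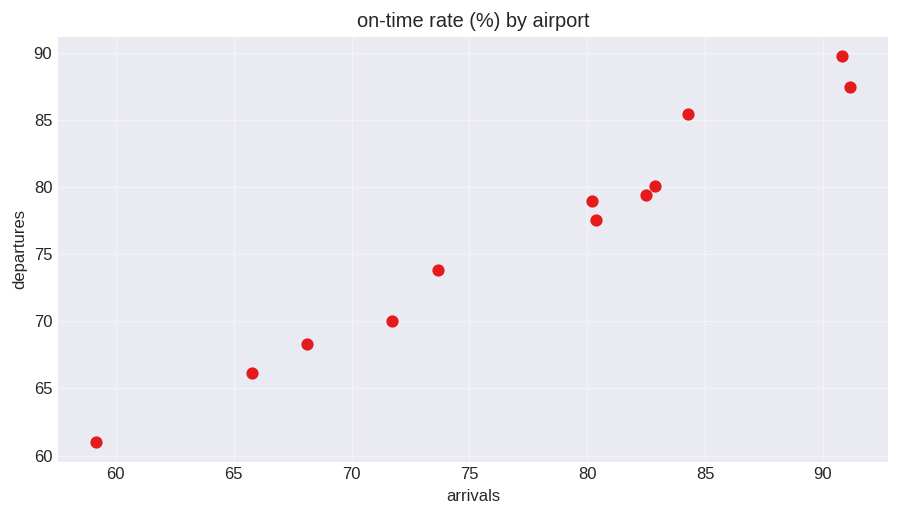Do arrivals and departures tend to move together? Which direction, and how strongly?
Points are positively correlated; strong (|r| ≈ 1.0).

positive, strong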